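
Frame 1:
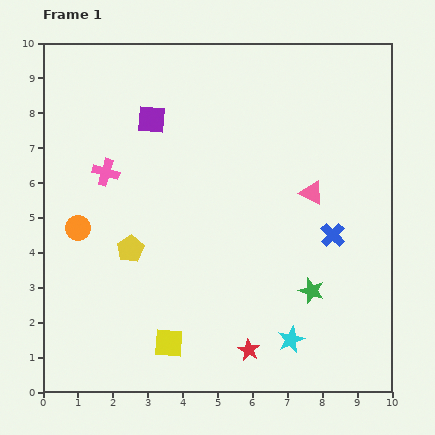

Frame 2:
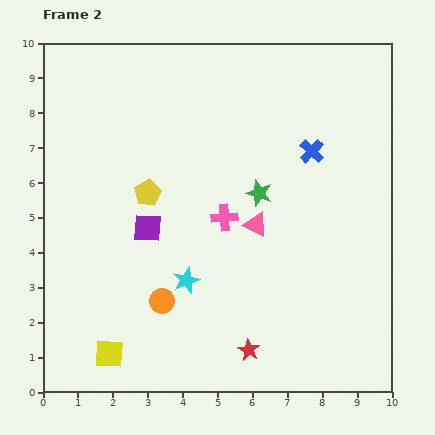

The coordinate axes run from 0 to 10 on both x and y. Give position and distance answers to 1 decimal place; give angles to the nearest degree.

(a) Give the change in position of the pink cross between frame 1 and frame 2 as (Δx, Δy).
(3.4, -1.3)

The pink cross was at (1.8, 6.3) in frame 1 and (5.2, 5.0) in frame 2.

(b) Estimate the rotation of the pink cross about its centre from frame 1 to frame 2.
22° counter-clockwise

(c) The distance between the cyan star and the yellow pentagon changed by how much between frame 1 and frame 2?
-2.6

Distance in frame 1: 5.3. Distance in frame 2: 2.7.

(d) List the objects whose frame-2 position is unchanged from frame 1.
the red star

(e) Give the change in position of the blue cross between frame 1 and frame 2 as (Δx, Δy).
(-0.6, 2.4)

The blue cross was at (8.3, 4.5) in frame 1 and (7.7, 6.9) in frame 2.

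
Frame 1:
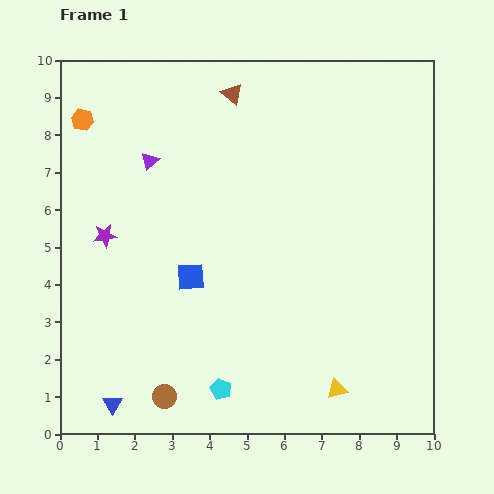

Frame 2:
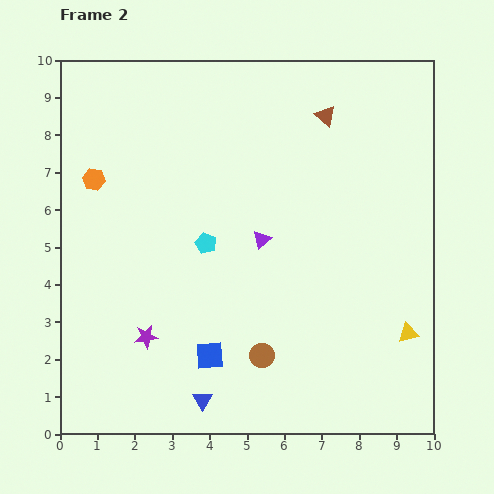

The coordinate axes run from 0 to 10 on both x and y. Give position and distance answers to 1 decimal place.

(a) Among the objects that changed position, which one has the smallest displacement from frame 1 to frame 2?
the orange hexagon

(moved 1.6)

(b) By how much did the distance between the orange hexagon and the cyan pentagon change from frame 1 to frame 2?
-4.7

Distance in frame 1: 8.1. Distance in frame 2: 3.4.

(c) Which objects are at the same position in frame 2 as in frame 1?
none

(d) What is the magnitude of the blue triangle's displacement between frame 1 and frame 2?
2.4

The blue triangle moved from (1.4, 0.8) to (3.8, 0.9), a distance of √(2.4² + 0.1²) ≈ 2.4.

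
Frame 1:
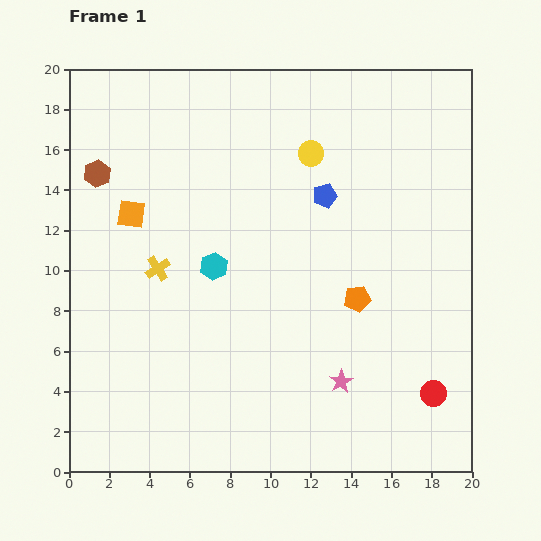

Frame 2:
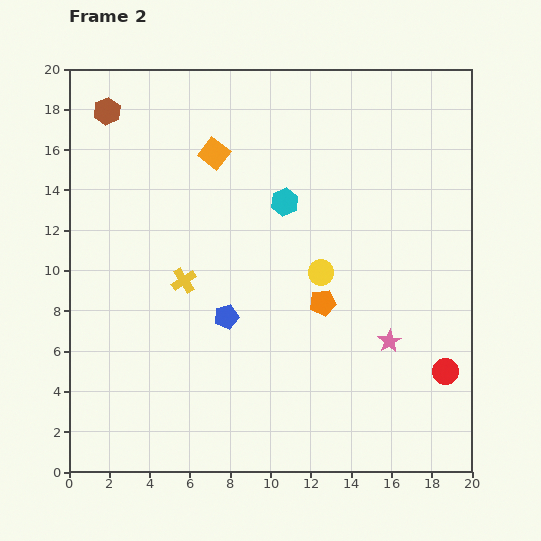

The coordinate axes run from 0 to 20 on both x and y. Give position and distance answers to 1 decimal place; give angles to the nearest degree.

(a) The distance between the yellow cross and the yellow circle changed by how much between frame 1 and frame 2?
-2.7

Distance in frame 1: 9.5. Distance in frame 2: 6.8.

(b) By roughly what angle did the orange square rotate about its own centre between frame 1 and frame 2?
31° clockwise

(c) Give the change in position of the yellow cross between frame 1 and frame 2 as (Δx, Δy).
(1.3, -0.6)

The yellow cross was at (4.4, 10.1) in frame 1 and (5.7, 9.5) in frame 2.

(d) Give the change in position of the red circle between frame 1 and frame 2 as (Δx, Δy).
(0.6, 1.1)

The red circle was at (18.1, 3.9) in frame 1 and (18.7, 5.0) in frame 2.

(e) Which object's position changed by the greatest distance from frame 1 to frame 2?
the blue pentagon

(moved 7.7; next 5.9)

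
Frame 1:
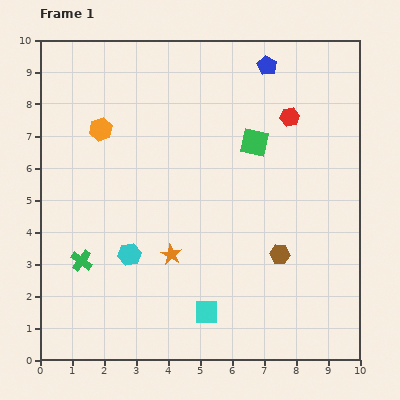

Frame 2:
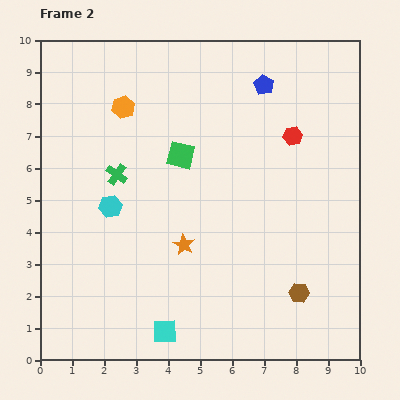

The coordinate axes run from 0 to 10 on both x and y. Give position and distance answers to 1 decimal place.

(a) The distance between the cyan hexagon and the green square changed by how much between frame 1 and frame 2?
-2.5

Distance in frame 1: 5.2. Distance in frame 2: 2.7.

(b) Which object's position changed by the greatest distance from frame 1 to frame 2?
the green cross

(moved 2.9; next 2.3)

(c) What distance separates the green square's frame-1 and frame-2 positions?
2.3

The green square moved from (6.7, 6.8) to (4.4, 6.4), a distance of √(2.3² + 0.4²) ≈ 2.3.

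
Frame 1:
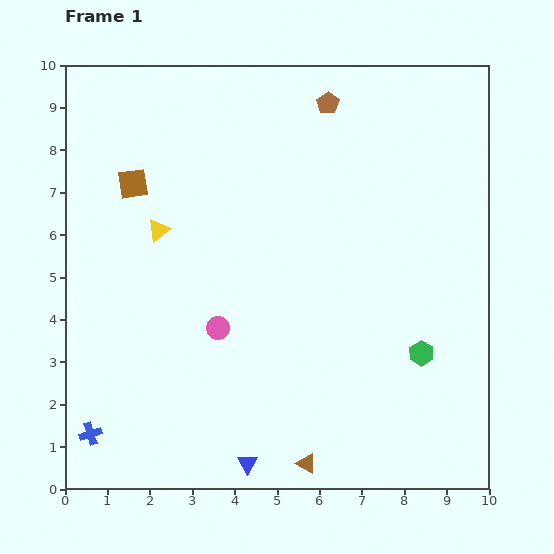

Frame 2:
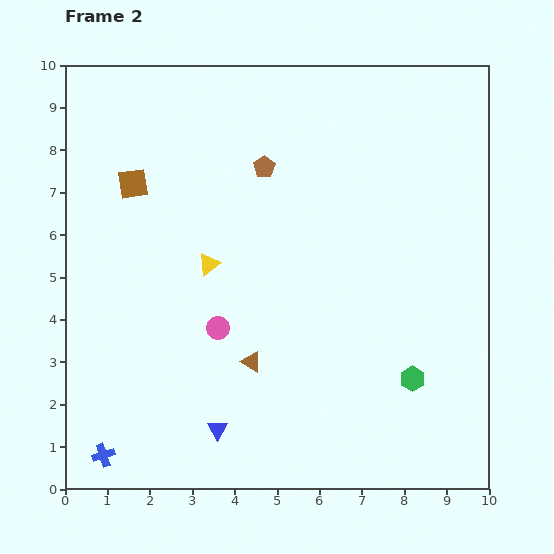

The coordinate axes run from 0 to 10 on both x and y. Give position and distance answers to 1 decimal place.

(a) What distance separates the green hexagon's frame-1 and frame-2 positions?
0.6

The green hexagon moved from (8.4, 3.2) to (8.2, 2.6), a distance of √(0.2² + 0.6²) ≈ 0.6.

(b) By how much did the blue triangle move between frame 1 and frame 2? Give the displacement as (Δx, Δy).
(-0.7, 0.8)

The blue triangle was at (4.3, 0.6) in frame 1 and (3.6, 1.4) in frame 2.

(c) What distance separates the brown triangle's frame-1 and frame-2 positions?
2.7

The brown triangle moved from (5.7, 0.6) to (4.4, 3.0), a distance of √(1.3² + 2.4²) ≈ 2.7.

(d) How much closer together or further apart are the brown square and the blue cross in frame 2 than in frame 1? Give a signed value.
+0.4

Distance in frame 1: 6.0. Distance in frame 2: 6.4.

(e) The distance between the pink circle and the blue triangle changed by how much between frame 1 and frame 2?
-0.9

Distance in frame 1: 3.3. Distance in frame 2: 2.4.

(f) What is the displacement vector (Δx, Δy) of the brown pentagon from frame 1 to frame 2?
(-1.5, -1.5)

The brown pentagon was at (6.2, 9.1) in frame 1 and (4.7, 7.6) in frame 2.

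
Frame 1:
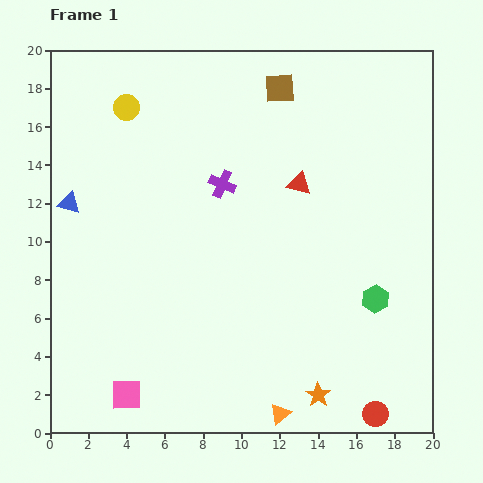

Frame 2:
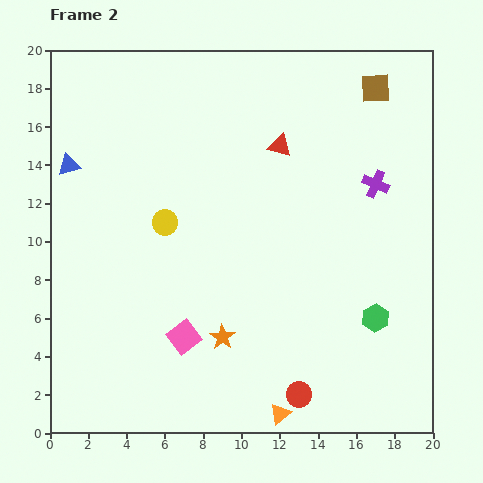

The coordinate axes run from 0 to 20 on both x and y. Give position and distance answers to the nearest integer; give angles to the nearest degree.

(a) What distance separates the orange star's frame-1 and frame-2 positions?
6

The orange star moved from (14, 2) to (9, 5), a distance of √(5² + 3²) ≈ 6.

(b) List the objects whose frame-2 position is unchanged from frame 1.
the orange triangle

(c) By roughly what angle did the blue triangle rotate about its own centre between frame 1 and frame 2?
32° counter-clockwise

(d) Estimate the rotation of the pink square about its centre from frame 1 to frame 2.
38° counter-clockwise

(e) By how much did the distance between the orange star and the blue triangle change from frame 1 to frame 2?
-4

Distance in frame 1: 16. Distance in frame 2: 12.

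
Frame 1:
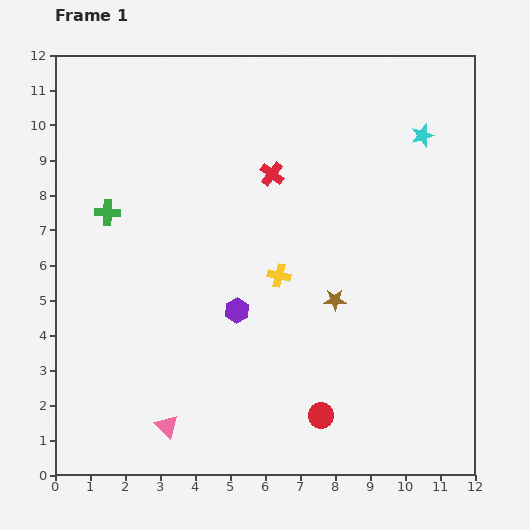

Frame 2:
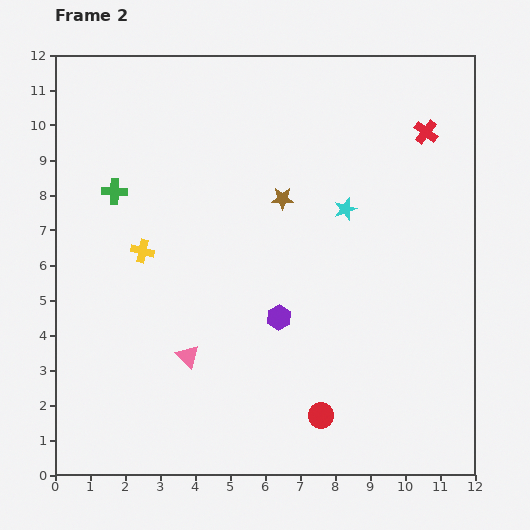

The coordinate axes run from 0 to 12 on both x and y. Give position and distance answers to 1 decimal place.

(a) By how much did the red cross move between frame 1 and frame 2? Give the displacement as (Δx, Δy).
(4.4, 1.2)

The red cross was at (6.2, 8.6) in frame 1 and (10.6, 9.8) in frame 2.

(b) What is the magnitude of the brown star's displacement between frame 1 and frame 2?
3.3

The brown star moved from (8.0, 5.0) to (6.5, 7.9), a distance of √(1.5² + 2.9²) ≈ 3.3.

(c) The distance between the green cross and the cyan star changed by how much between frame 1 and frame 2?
-2.7

Distance in frame 1: 9.3. Distance in frame 2: 6.6.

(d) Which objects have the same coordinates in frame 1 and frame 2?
the red circle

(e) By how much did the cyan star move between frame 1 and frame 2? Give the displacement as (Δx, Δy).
(-2.2, -2.1)

The cyan star was at (10.5, 9.7) in frame 1 and (8.3, 7.6) in frame 2.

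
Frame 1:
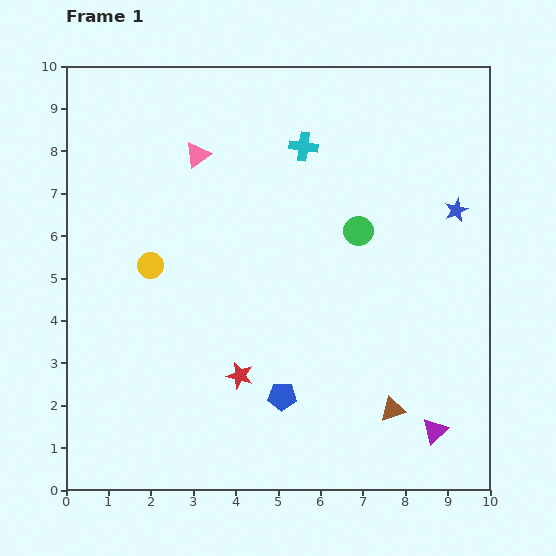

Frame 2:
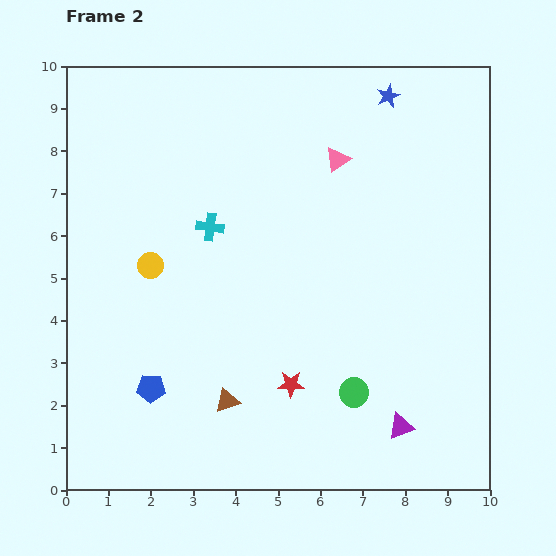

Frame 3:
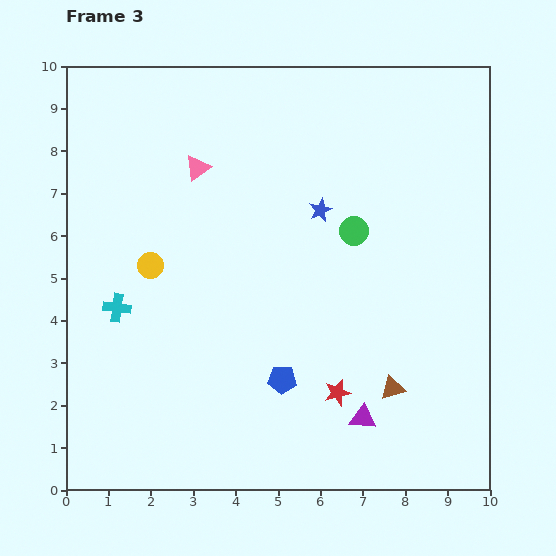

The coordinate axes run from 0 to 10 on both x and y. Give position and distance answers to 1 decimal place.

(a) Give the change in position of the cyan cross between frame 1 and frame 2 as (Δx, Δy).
(-2.2, -1.9)

The cyan cross was at (5.6, 8.1) in frame 1 and (3.4, 6.2) in frame 2.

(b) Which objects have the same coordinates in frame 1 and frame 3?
the yellow circle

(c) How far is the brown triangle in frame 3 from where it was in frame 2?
3.9

The brown triangle moved from (3.8, 2.1) to (7.7, 2.4), a distance of √(3.9² + 0.3²) ≈ 3.9.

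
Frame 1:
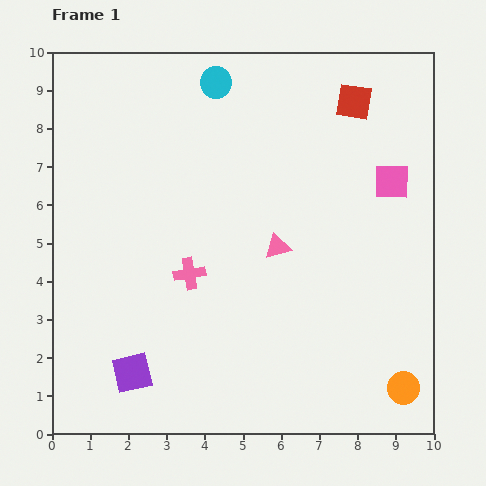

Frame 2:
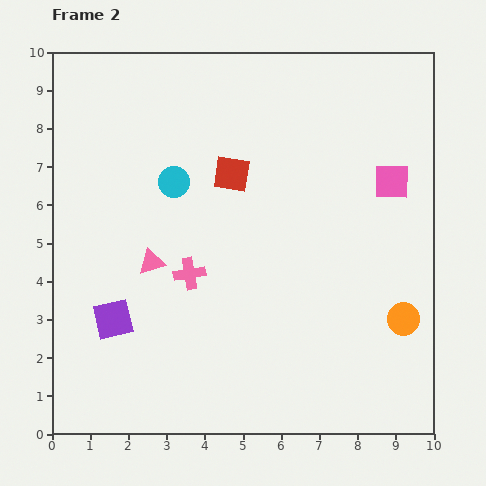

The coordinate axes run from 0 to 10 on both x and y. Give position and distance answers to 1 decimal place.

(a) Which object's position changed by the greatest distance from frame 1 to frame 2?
the red square

(moved 3.7; next 3.3)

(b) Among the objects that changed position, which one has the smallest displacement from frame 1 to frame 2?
the purple square

(moved 1.5)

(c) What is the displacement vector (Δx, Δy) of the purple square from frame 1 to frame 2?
(-0.5, 1.4)

The purple square was at (2.1, 1.6) in frame 1 and (1.6, 3.0) in frame 2.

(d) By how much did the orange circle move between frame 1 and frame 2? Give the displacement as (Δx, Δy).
(0.0, 1.8)

The orange circle was at (9.2, 1.2) in frame 1 and (9.2, 3.0) in frame 2.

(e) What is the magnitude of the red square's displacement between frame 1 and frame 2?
3.7

The red square moved from (7.9, 8.7) to (4.7, 6.8), a distance of √(3.2² + 1.9²) ≈ 3.7.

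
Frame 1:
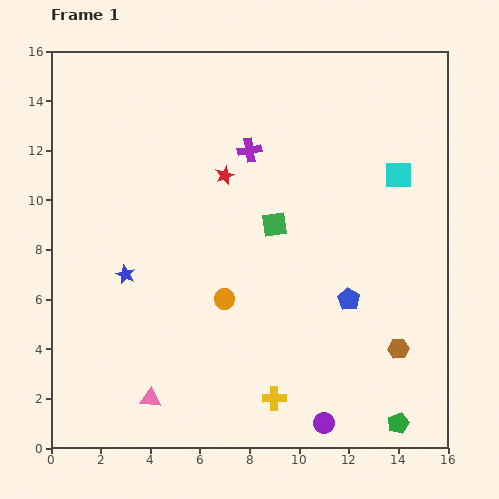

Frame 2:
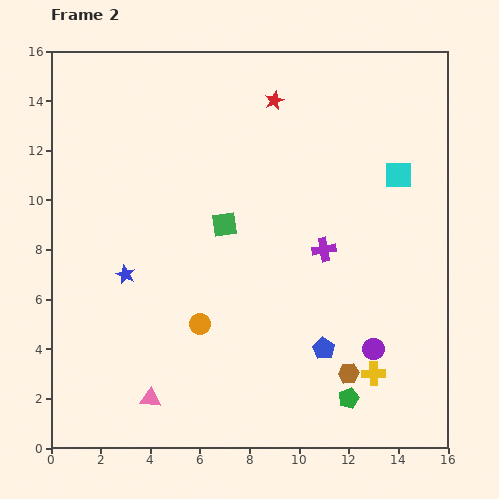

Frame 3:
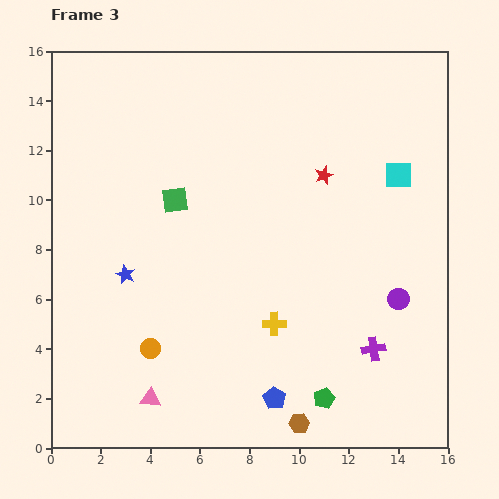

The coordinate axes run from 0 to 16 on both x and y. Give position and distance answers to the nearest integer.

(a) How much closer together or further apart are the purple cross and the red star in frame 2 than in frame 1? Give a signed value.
+5

Distance in frame 1: 1. Distance in frame 2: 6.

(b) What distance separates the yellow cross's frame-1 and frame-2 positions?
4

The yellow cross moved from (9, 2) to (13, 3), a distance of √(4² + 1²) ≈ 4.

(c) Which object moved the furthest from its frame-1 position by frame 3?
the purple cross

(moved 9; next 6)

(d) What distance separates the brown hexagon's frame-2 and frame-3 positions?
3

The brown hexagon moved from (12, 3) to (10, 1), a distance of √(2² + 2²) ≈ 3.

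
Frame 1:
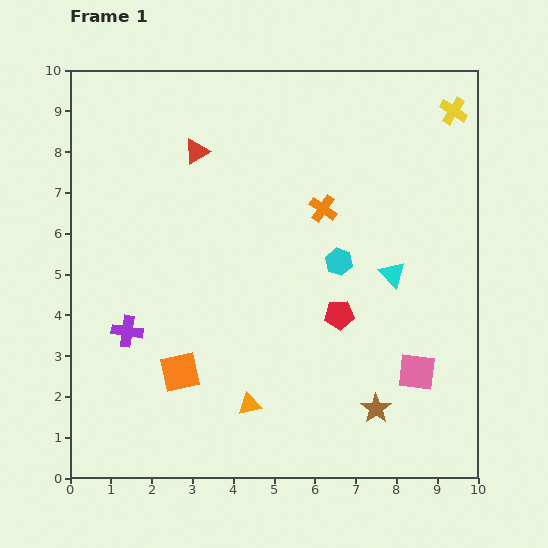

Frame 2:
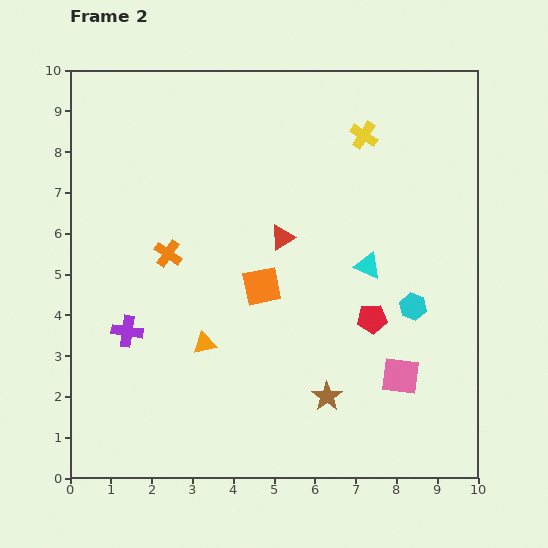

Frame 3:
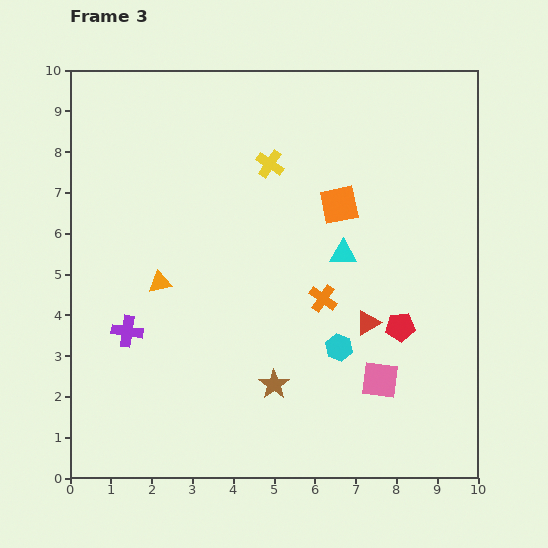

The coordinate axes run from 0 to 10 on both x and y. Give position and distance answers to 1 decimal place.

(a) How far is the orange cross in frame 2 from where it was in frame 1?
4.0

The orange cross moved from (6.2, 6.6) to (2.4, 5.5), a distance of √(3.8² + 1.1²) ≈ 4.0.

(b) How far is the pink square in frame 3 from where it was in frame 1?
0.9

The pink square moved from (8.5, 2.6) to (7.6, 2.4), a distance of √(0.9² + 0.2²) ≈ 0.9.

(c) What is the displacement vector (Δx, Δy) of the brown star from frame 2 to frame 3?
(-1.3, 0.3)

The brown star was at (6.3, 2.0) in frame 2 and (5.0, 2.3) in frame 3.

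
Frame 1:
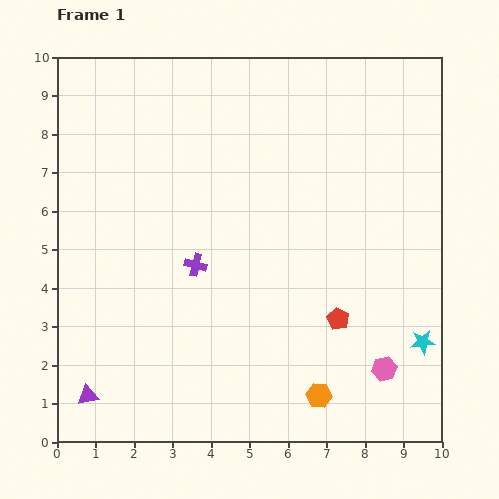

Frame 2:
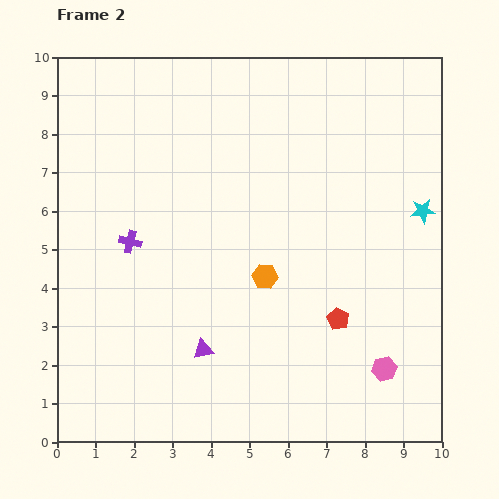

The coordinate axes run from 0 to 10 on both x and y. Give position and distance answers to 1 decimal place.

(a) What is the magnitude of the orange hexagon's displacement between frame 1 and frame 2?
3.4

The orange hexagon moved from (6.8, 1.2) to (5.4, 4.3), a distance of √(1.4² + 3.1²) ≈ 3.4.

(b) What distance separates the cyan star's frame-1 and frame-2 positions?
3.4

The cyan star moved from (9.5, 2.6) to (9.5, 6.0), a distance of √(0.0² + 3.4²) ≈ 3.4.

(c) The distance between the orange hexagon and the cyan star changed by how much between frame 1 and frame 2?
+1.4

Distance in frame 1: 3.0. Distance in frame 2: 4.4.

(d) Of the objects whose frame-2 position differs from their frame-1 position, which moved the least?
the purple cross

(moved 1.8)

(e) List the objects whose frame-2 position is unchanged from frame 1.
the red pentagon, the pink hexagon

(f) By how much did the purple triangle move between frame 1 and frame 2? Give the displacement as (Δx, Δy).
(3.0, 1.2)

The purple triangle was at (0.8, 1.2) in frame 1 and (3.8, 2.4) in frame 2.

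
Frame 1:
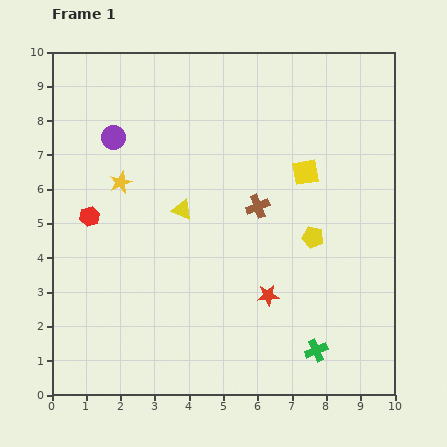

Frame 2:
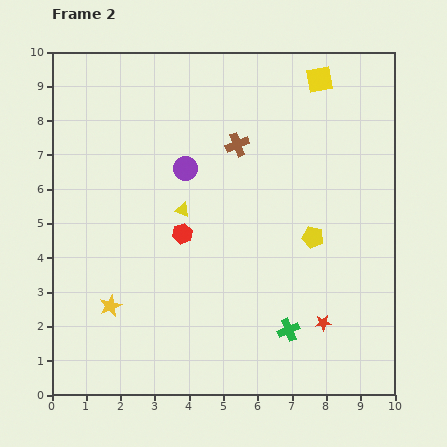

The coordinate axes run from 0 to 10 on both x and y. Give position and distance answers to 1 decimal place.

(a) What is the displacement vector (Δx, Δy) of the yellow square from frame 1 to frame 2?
(0.4, 2.7)

The yellow square was at (7.4, 6.5) in frame 1 and (7.8, 9.2) in frame 2.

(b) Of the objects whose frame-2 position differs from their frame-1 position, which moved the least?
the green cross

(moved 1.0)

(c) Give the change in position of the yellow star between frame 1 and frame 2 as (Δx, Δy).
(-0.3, -3.6)

The yellow star was at (2.0, 6.2) in frame 1 and (1.7, 2.6) in frame 2.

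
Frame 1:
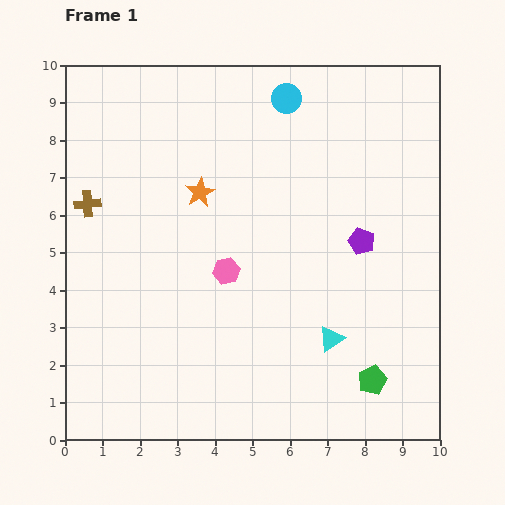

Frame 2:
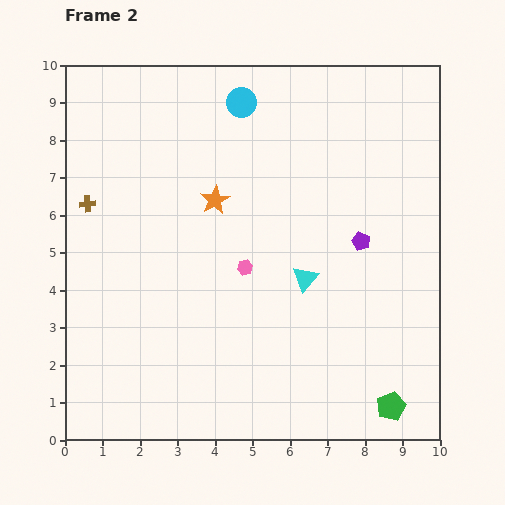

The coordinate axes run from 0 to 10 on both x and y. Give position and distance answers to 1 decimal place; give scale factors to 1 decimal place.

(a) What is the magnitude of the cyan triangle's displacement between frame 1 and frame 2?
1.7

The cyan triangle moved from (7.1, 2.7) to (6.4, 4.3), a distance of √(0.7² + 1.6²) ≈ 1.7.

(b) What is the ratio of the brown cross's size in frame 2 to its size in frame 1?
0.6×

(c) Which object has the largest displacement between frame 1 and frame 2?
the cyan triangle

(moved 1.7; next 1.2)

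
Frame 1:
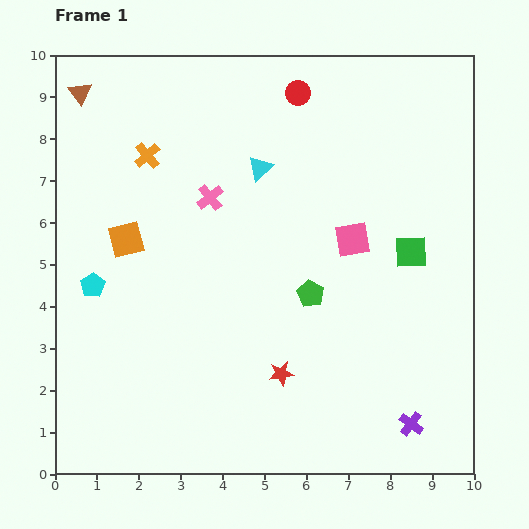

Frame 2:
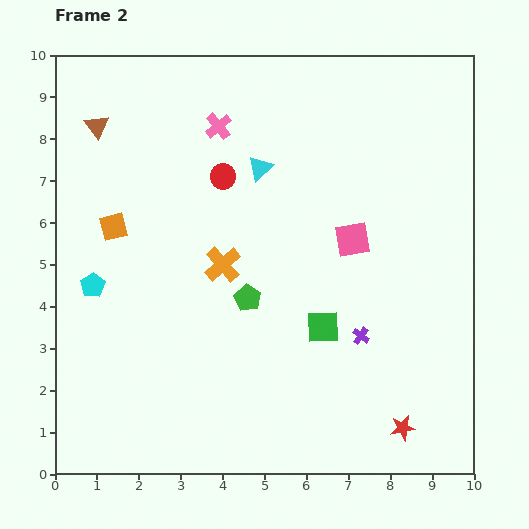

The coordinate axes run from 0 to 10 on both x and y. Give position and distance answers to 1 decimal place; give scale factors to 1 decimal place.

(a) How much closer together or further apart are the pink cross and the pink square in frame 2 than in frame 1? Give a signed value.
+0.7

Distance in frame 1: 3.5. Distance in frame 2: 4.2.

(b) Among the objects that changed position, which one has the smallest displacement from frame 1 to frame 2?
the orange square

(moved 0.4)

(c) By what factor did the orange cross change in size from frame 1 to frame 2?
1.4×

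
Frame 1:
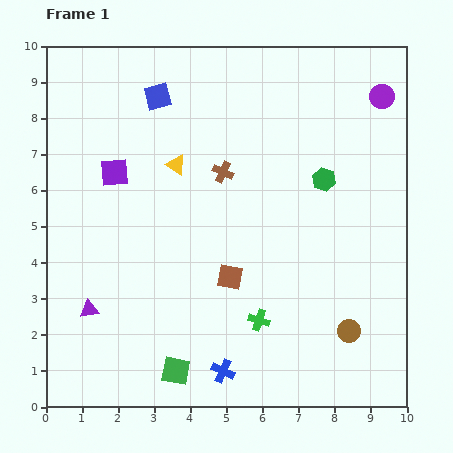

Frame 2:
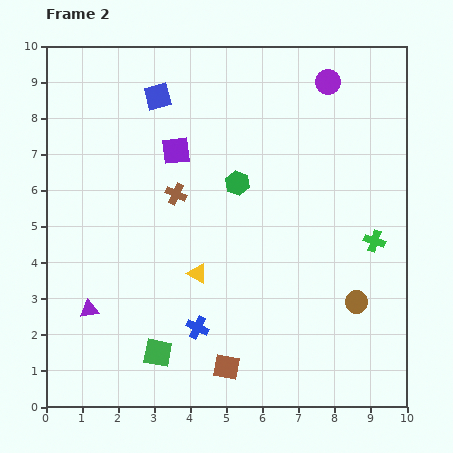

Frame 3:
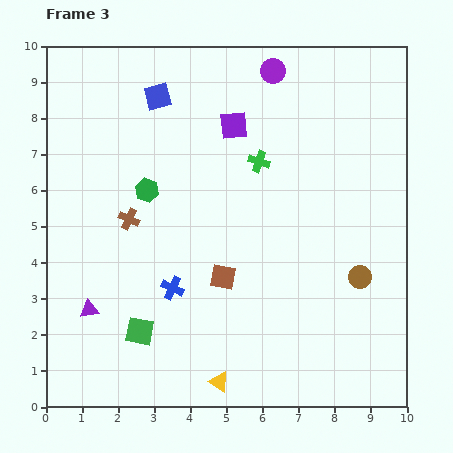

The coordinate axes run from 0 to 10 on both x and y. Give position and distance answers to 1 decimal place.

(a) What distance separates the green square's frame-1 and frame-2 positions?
0.7

The green square moved from (3.6, 1.0) to (3.1, 1.5), a distance of √(0.5² + 0.5²) ≈ 0.7.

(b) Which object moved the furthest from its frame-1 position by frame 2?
the green cross

(moved 3.9; next 3.1)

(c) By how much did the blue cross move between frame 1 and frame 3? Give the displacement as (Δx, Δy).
(-1.4, 2.3)

The blue cross was at (4.9, 1.0) in frame 1 and (3.5, 3.3) in frame 3.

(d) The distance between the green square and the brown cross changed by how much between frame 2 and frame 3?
-1.3

Distance in frame 2: 4.4. Distance in frame 3: 3.1.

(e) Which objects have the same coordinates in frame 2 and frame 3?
the purple triangle, the blue square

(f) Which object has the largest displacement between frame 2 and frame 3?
the green cross

(moved 3.9; next 3.1)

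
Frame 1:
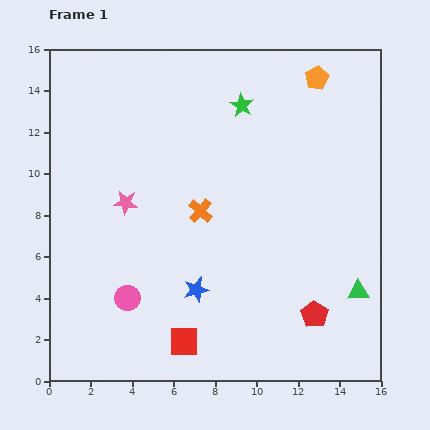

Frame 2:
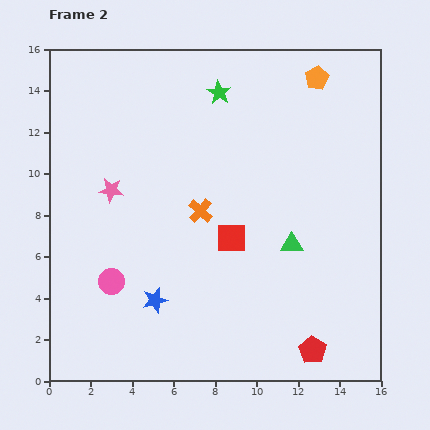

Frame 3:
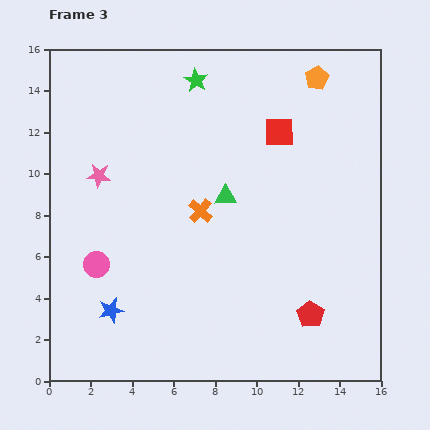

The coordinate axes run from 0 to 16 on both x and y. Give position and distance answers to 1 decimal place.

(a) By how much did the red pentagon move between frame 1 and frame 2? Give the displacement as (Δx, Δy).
(-0.1, -1.7)

The red pentagon was at (12.8, 3.2) in frame 1 and (12.7, 1.5) in frame 2.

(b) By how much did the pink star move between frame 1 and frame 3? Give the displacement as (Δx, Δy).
(-1.3, 1.3)

The pink star was at (3.7, 8.6) in frame 1 and (2.4, 9.9) in frame 3.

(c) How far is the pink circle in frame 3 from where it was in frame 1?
2.2

The pink circle moved from (3.8, 4.0) to (2.3, 5.6), a distance of √(1.5² + 1.6²) ≈ 2.2.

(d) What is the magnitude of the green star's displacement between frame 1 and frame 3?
2.5

The green star moved from (9.3, 13.3) to (7.1, 14.5), a distance of √(2.2² + 1.2²) ≈ 2.5.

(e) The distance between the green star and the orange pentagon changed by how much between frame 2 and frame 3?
+1.0

Distance in frame 2: 4.8. Distance in frame 3: 5.8.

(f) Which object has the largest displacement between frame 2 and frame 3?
the red square

(moved 5.6; next 3.9)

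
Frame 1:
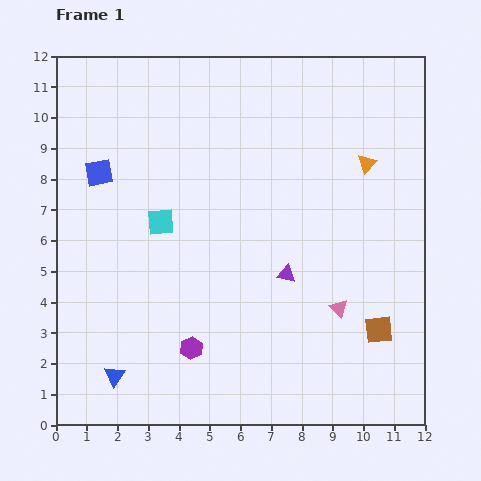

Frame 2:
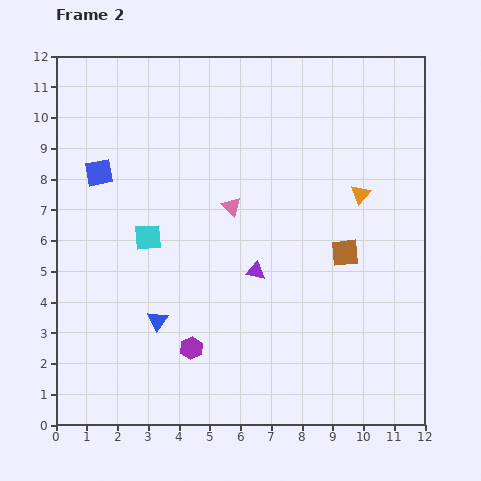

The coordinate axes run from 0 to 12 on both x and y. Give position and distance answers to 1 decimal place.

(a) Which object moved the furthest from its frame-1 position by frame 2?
the pink triangle

(moved 4.8; next 2.7)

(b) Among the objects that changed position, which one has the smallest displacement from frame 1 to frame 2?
the cyan square

(moved 0.6)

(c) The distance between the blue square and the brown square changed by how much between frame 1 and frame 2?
-2.0

Distance in frame 1: 10.4. Distance in frame 2: 8.4.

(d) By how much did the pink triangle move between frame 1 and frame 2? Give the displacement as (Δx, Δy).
(-3.5, 3.3)

The pink triangle was at (9.2, 3.8) in frame 1 and (5.7, 7.1) in frame 2.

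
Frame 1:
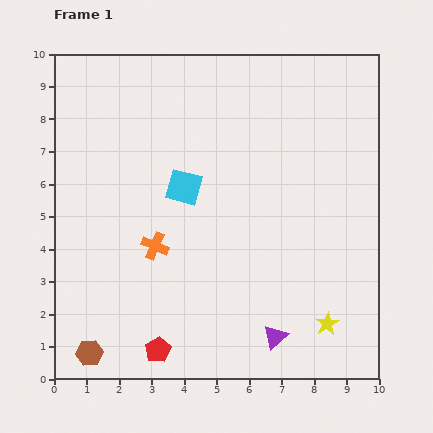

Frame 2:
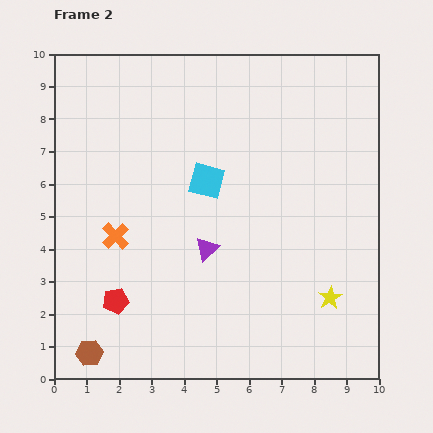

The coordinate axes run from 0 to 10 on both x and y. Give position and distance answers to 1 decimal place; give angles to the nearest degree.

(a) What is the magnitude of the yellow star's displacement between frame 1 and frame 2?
0.8

The yellow star moved from (8.4, 1.7) to (8.5, 2.5), a distance of √(0.1² + 0.8²) ≈ 0.8.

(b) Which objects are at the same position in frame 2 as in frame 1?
the brown hexagon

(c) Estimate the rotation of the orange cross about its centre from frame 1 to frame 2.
23° clockwise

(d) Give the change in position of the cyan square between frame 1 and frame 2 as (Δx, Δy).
(0.7, 0.2)

The cyan square was at (4.0, 5.9) in frame 1 and (4.7, 6.1) in frame 2.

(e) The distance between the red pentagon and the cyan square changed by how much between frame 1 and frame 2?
-0.5

Distance in frame 1: 5.1. Distance in frame 2: 4.6.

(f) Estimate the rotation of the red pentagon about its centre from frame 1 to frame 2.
20° clockwise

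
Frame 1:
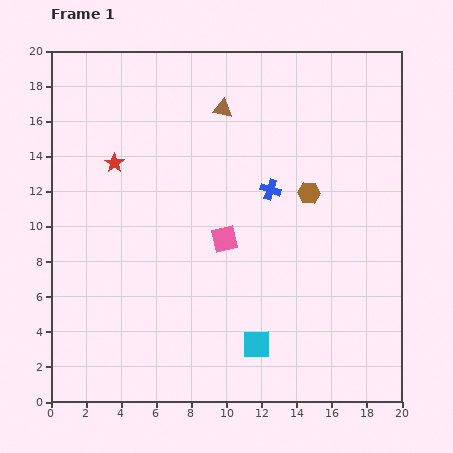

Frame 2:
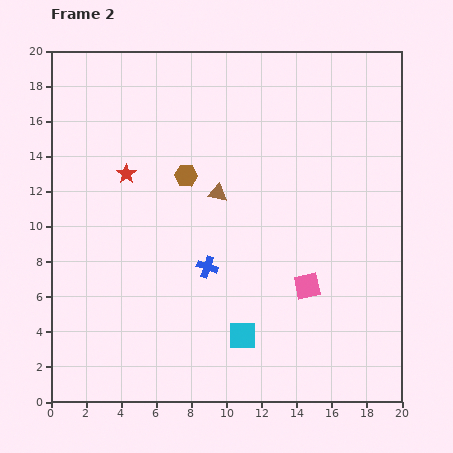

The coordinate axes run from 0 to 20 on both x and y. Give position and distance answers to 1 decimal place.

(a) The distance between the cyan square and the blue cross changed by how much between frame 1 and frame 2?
-4.4

Distance in frame 1: 8.8. Distance in frame 2: 4.4.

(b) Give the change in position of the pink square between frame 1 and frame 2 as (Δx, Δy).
(4.7, -2.7)

The pink square was at (9.9, 9.3) in frame 1 and (14.6, 6.6) in frame 2.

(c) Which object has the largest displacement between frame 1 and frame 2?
the brown hexagon

(moved 7.1; next 5.7)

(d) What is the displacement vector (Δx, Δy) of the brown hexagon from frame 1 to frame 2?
(-7.0, 1.0)

The brown hexagon was at (14.7, 11.9) in frame 1 and (7.7, 12.9) in frame 2.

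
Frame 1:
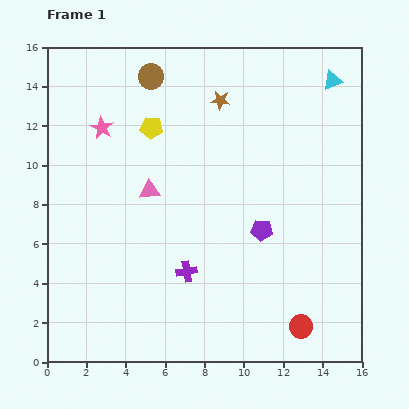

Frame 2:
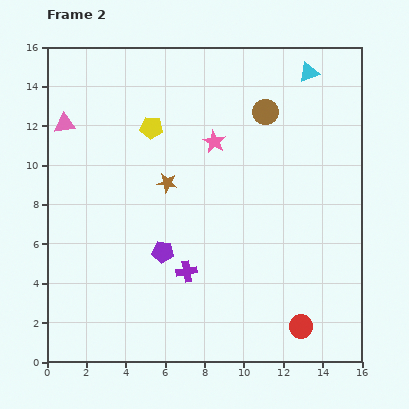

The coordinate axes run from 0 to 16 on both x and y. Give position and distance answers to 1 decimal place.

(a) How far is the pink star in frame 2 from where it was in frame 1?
5.7

The pink star moved from (2.8, 11.9) to (8.5, 11.2), a distance of √(5.7² + 0.7²) ≈ 5.7.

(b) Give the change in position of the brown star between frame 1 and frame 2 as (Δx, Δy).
(-2.7, -4.2)

The brown star was at (8.8, 13.3) in frame 1 and (6.1, 9.1) in frame 2.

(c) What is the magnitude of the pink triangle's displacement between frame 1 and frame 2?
5.5

The pink triangle moved from (5.2, 8.7) to (0.9, 12.1), a distance of √(4.3² + 3.4²) ≈ 5.5.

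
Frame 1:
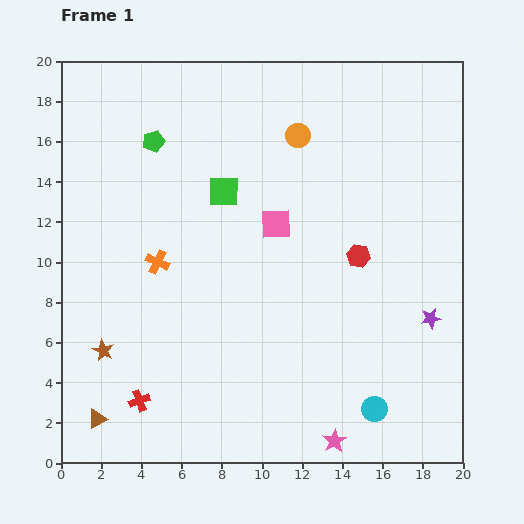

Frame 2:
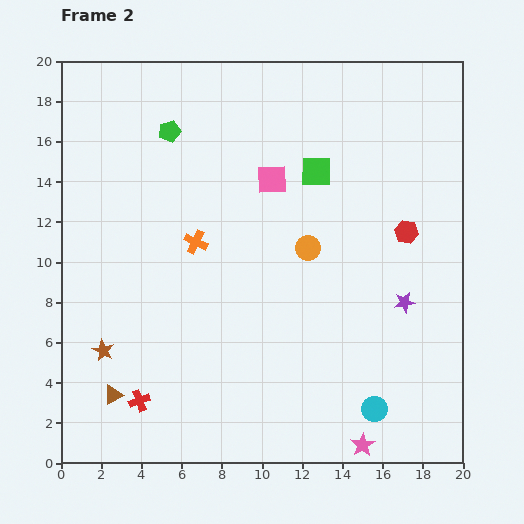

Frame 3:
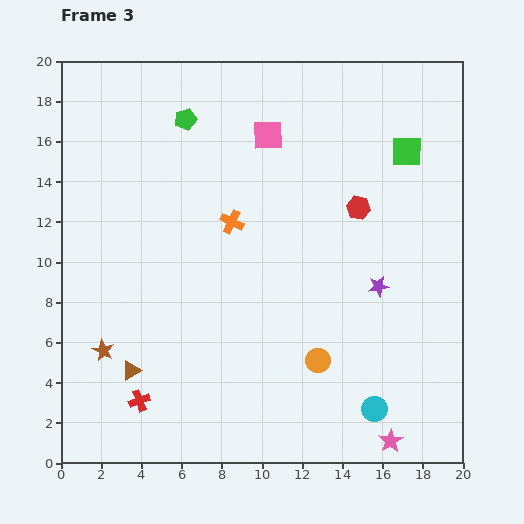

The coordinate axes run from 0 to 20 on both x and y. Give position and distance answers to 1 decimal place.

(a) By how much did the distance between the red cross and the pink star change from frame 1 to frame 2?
+1.4

Distance in frame 1: 9.9. Distance in frame 2: 11.3.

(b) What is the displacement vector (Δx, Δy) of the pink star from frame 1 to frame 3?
(2.8, 0.0)

The pink star was at (13.6, 1.1) in frame 1 and (16.4, 1.1) in frame 3.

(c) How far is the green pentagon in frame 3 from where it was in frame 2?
1.0

The green pentagon moved from (5.4, 16.5) to (6.2, 17.1), a distance of √(0.8² + 0.6²) ≈ 1.0.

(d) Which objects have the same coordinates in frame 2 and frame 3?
the red cross, the cyan circle, the brown star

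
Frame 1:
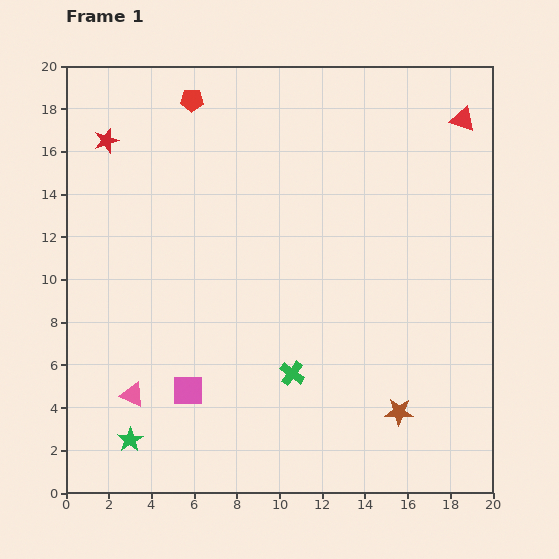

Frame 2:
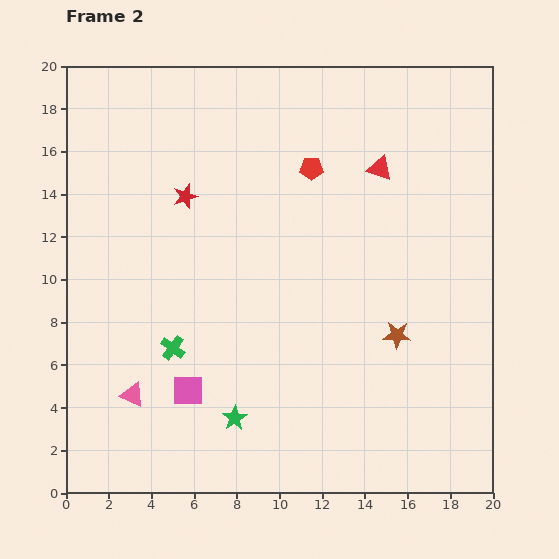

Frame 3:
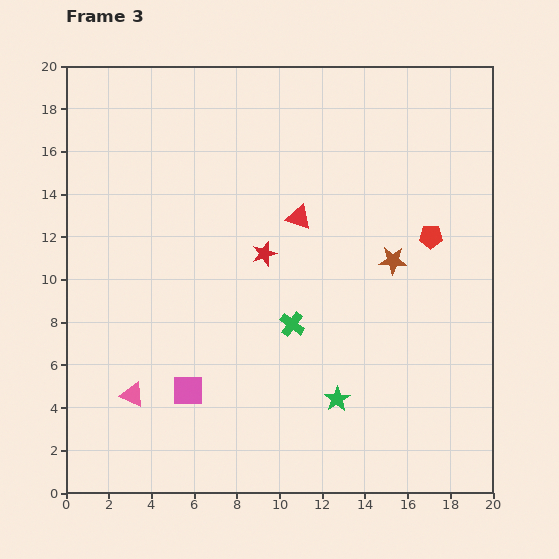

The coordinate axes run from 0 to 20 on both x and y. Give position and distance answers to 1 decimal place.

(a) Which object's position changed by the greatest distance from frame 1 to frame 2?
the red pentagon

(moved 6.4; next 5.7)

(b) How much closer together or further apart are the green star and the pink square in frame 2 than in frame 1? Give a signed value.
-0.9

Distance in frame 1: 3.5. Distance in frame 2: 2.6.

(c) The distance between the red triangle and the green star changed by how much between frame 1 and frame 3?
-12.9

Distance in frame 1: 21.6. Distance in frame 3: 8.7.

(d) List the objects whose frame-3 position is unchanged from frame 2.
the pink triangle, the pink square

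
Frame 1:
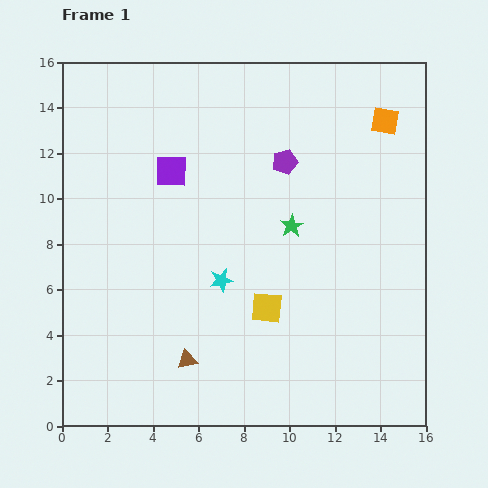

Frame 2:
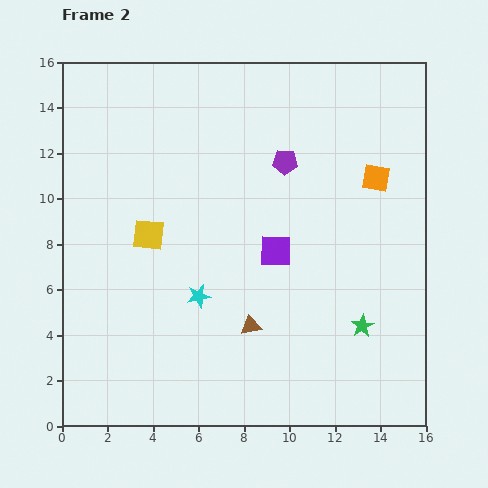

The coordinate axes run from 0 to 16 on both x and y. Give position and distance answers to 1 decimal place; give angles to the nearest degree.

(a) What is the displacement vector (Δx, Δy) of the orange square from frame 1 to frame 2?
(-0.4, -2.5)

The orange square was at (14.2, 13.4) in frame 1 and (13.8, 10.9) in frame 2.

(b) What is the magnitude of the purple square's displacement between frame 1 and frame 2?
5.8

The purple square moved from (4.8, 11.2) to (9.4, 7.7), a distance of √(4.6² + 3.5²) ≈ 5.8.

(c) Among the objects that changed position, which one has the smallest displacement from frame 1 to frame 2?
the cyan star

(moved 1.2)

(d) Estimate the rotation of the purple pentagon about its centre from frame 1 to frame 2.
18° clockwise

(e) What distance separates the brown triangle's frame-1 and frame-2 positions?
3.2

The brown triangle moved from (5.5, 2.9) to (8.3, 4.4), a distance of √(2.8² + 1.5²) ≈ 3.2.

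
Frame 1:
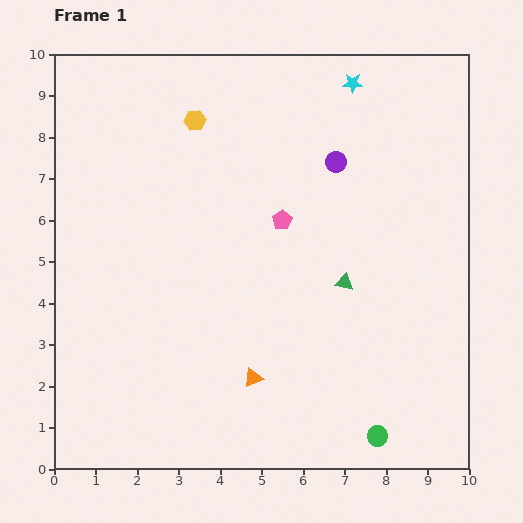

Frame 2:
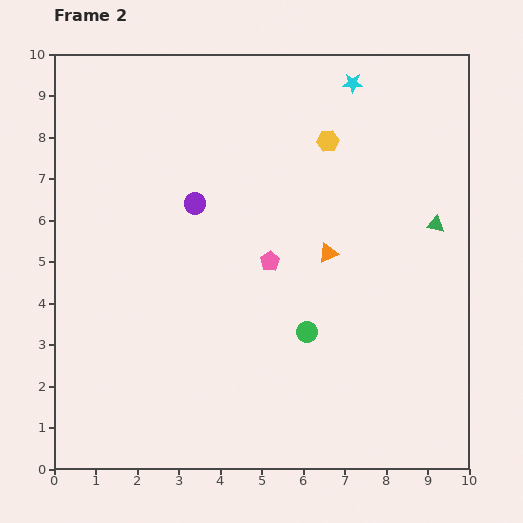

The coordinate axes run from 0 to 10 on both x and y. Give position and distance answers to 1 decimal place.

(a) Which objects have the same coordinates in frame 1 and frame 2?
the cyan star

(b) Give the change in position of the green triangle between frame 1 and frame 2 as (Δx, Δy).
(2.2, 1.4)

The green triangle was at (7.0, 4.5) in frame 1 and (9.2, 5.9) in frame 2.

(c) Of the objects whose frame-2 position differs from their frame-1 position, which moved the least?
the pink pentagon

(moved 1.0)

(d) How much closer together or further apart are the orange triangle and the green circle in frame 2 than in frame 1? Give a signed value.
-1.3

Distance in frame 1: 3.3. Distance in frame 2: 2.0.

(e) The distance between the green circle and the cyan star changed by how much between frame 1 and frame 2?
-2.4

Distance in frame 1: 8.5. Distance in frame 2: 6.1.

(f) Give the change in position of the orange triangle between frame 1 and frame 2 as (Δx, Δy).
(1.8, 3.0)

The orange triangle was at (4.8, 2.2) in frame 1 and (6.6, 5.2) in frame 2.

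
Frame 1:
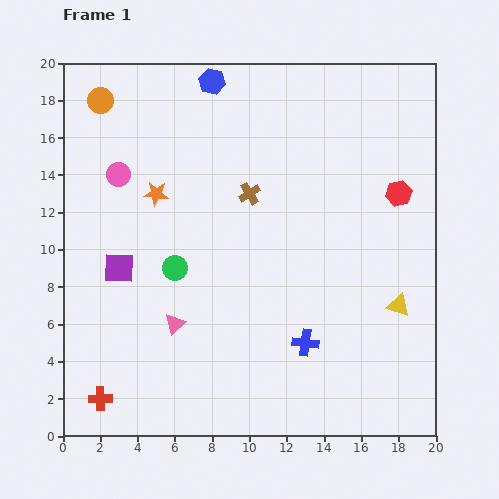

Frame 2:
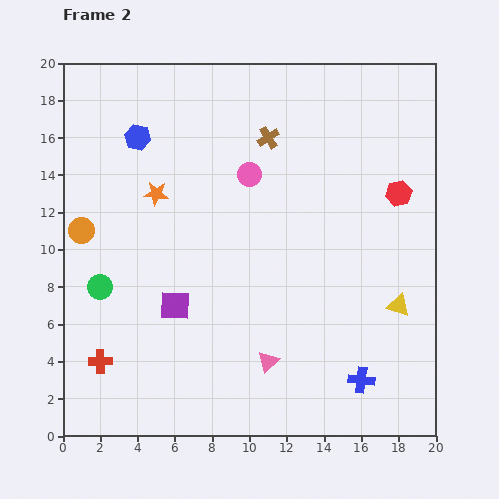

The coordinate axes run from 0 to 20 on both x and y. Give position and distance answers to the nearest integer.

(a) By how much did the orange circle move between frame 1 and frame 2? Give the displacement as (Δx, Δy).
(-1, -7)

The orange circle was at (2, 18) in frame 1 and (1, 11) in frame 2.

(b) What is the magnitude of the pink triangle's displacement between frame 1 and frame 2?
5

The pink triangle moved from (6, 6) to (11, 4), a distance of √(5² + 2²) ≈ 5.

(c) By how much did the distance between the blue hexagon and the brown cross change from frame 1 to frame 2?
+1

Distance in frame 1: 6. Distance in frame 2: 7.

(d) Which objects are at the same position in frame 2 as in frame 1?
the red hexagon, the yellow triangle, the orange star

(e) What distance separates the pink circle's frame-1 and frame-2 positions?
7

The pink circle moved from (3, 14) to (10, 14), a distance of √(7² + 0²) ≈ 7.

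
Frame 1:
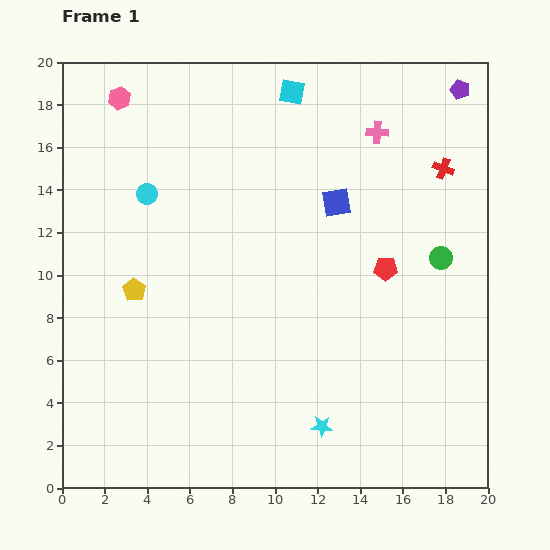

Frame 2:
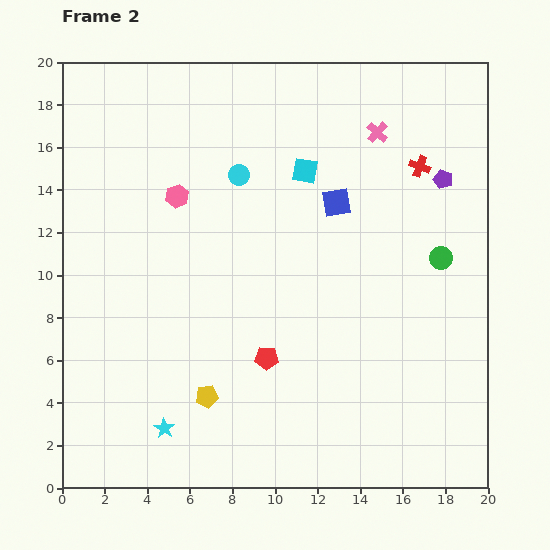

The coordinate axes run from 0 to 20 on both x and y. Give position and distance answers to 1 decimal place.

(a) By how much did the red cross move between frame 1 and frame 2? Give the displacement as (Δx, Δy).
(-1.1, 0.1)

The red cross was at (17.9, 15.0) in frame 1 and (16.8, 15.1) in frame 2.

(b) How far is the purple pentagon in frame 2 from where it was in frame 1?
4.3

The purple pentagon moved from (18.7, 18.7) to (17.9, 14.5), a distance of √(0.8² + 4.2²) ≈ 4.3.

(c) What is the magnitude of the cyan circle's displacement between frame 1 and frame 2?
4.4

The cyan circle moved from (4.0, 13.8) to (8.3, 14.7), a distance of √(4.3² + 0.9²) ≈ 4.4.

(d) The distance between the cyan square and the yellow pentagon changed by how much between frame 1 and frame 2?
-0.3

Distance in frame 1: 11.9. Distance in frame 2: 11.6.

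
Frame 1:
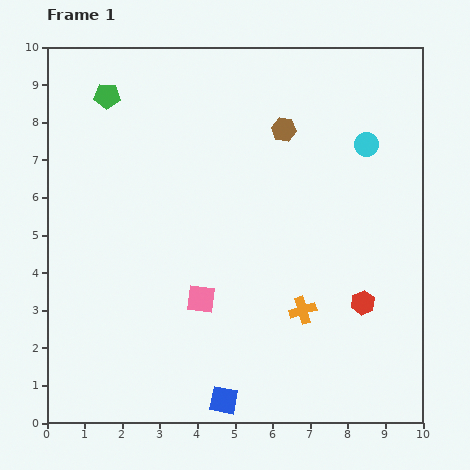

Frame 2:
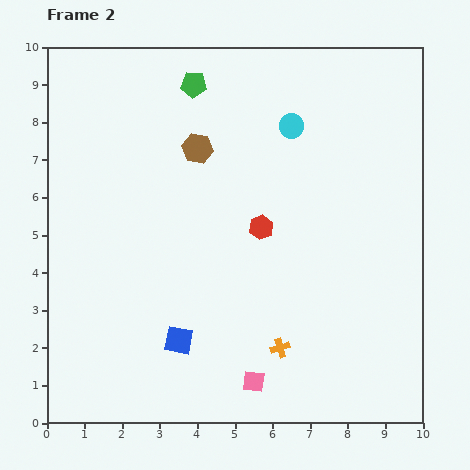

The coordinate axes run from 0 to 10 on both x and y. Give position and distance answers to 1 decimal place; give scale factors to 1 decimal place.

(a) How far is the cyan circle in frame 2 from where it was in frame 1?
2.1

The cyan circle moved from (8.5, 7.4) to (6.5, 7.9), a distance of √(2.0² + 0.5²) ≈ 2.1.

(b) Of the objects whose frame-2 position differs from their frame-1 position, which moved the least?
the orange cross

(moved 1.2)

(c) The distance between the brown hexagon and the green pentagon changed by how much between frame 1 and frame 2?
-3.1

Distance in frame 1: 4.8. Distance in frame 2: 1.7.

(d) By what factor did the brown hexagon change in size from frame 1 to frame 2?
1.3×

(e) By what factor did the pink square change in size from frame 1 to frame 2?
0.8×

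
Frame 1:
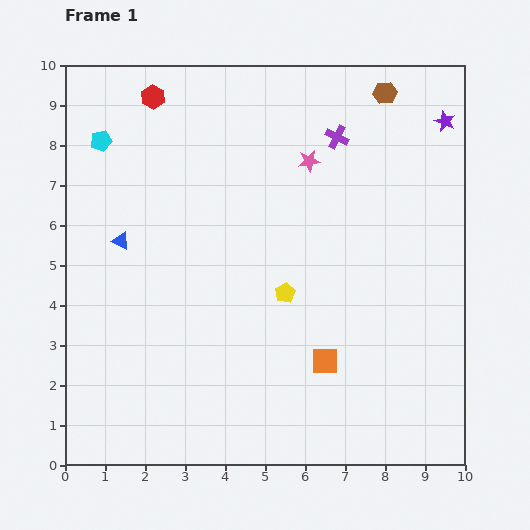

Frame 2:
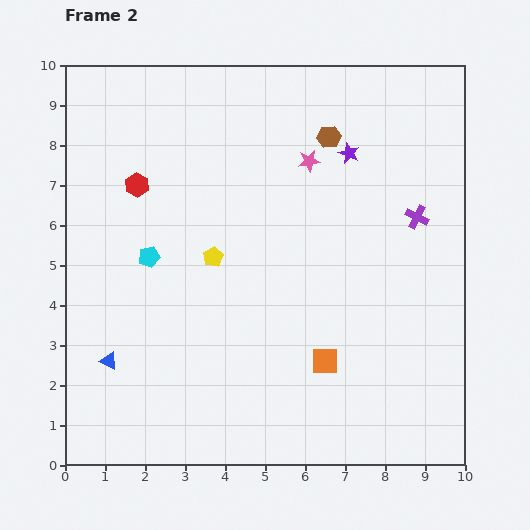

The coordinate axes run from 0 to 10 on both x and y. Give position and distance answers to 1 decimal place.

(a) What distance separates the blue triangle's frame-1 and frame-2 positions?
3.0

The blue triangle moved from (1.4, 5.6) to (1.1, 2.6), a distance of √(0.3² + 3.0²) ≈ 3.0.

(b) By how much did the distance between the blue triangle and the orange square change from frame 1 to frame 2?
-0.5

Distance in frame 1: 5.9. Distance in frame 2: 5.4.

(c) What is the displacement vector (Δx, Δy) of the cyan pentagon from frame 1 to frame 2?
(1.2, -2.9)

The cyan pentagon was at (0.9, 8.1) in frame 1 and (2.1, 5.2) in frame 2.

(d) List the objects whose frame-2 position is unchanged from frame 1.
the orange square, the pink star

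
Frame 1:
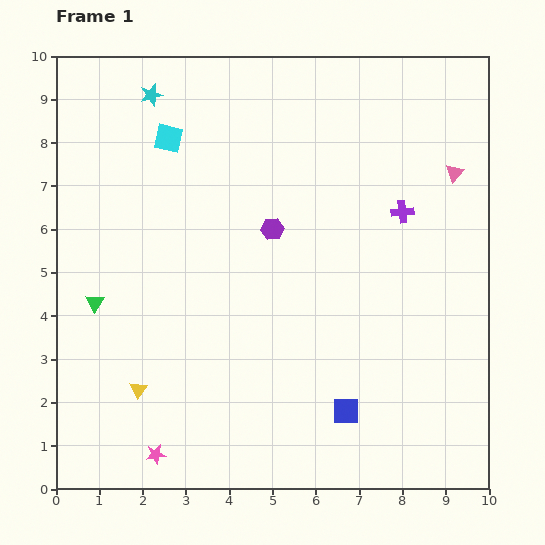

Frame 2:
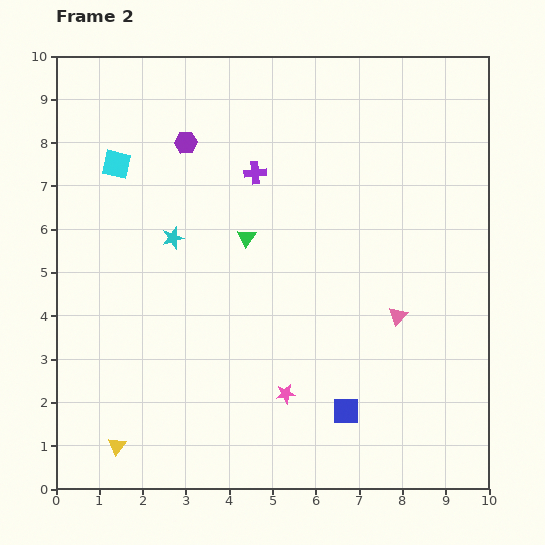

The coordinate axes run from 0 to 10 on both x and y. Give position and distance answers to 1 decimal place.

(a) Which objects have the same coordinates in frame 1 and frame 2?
the blue square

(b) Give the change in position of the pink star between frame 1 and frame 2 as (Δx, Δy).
(3.0, 1.4)

The pink star was at (2.3, 0.8) in frame 1 and (5.3, 2.2) in frame 2.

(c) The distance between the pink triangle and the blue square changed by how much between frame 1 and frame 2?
-3.5

Distance in frame 1: 6.0. Distance in frame 2: 2.5.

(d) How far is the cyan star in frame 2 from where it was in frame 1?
3.3

The cyan star moved from (2.2, 9.1) to (2.7, 5.8), a distance of √(0.5² + 3.3²) ≈ 3.3.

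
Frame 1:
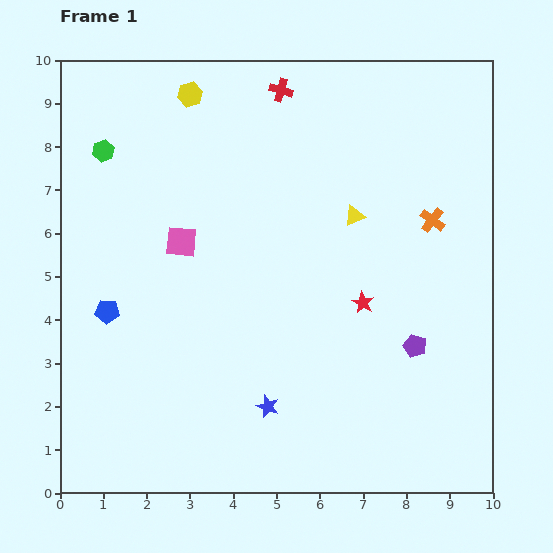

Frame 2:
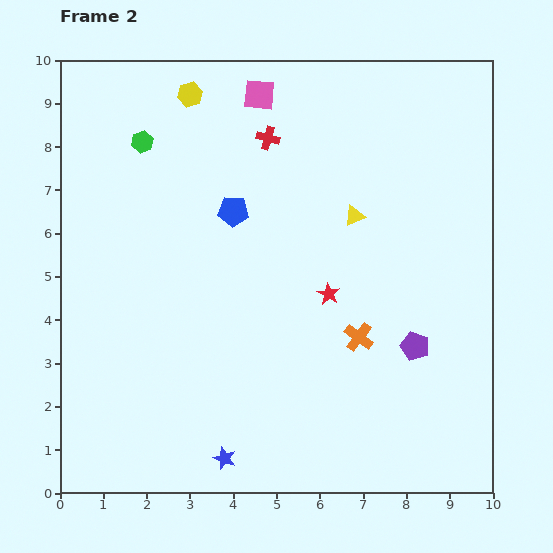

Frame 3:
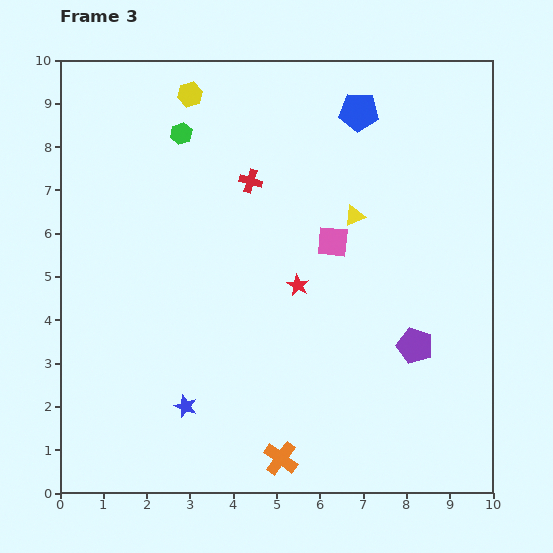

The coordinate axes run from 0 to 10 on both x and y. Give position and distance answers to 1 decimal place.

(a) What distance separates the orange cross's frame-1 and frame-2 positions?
3.2

The orange cross moved from (8.6, 6.3) to (6.9, 3.6), a distance of √(1.7² + 2.7²) ≈ 3.2.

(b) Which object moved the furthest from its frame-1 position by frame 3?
the blue pentagon

(moved 7.4; next 6.5)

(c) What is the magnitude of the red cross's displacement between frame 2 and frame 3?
1.1

The red cross moved from (4.8, 8.2) to (4.4, 7.2), a distance of √(0.4² + 1.0²) ≈ 1.1.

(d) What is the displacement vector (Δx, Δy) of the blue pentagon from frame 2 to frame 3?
(2.9, 2.3)

The blue pentagon was at (4.0, 6.5) in frame 2 and (6.9, 8.8) in frame 3.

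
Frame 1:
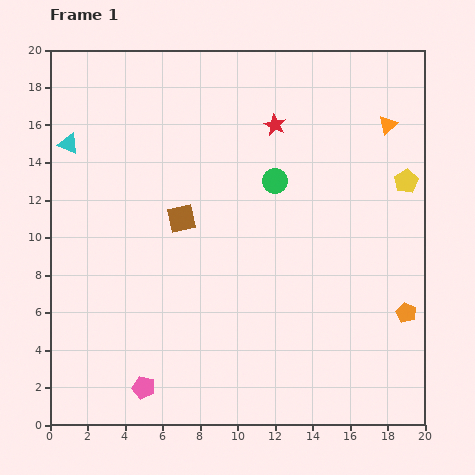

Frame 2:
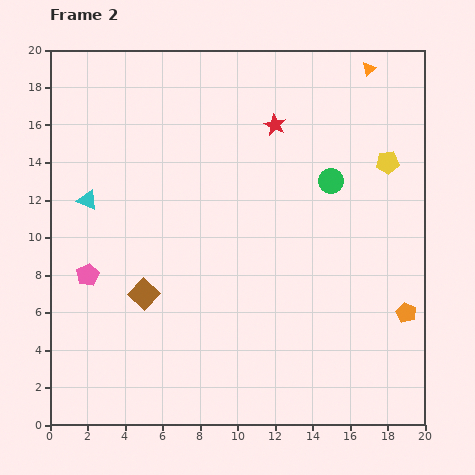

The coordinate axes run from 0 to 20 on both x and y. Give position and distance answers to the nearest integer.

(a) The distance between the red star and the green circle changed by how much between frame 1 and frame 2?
+1

Distance in frame 1: 3. Distance in frame 2: 4.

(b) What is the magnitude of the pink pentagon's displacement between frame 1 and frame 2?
7

The pink pentagon moved from (5, 2) to (2, 8), a distance of √(3² + 6²) ≈ 7.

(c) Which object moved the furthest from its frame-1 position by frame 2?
the pink pentagon

(moved 7; next 4)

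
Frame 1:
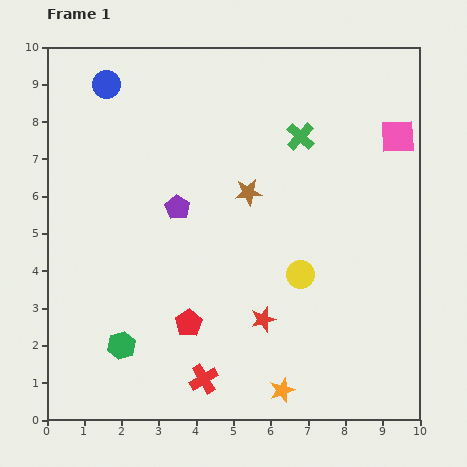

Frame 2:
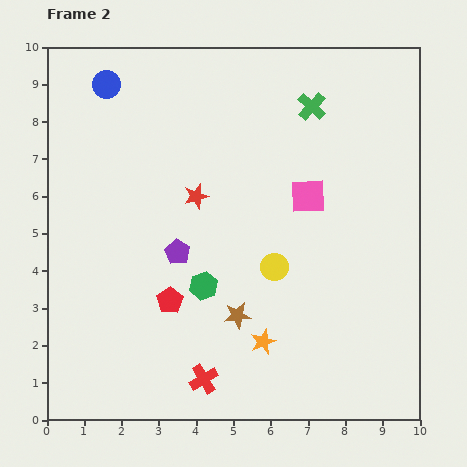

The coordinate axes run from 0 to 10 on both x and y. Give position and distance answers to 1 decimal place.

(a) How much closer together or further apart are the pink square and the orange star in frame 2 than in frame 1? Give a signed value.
-3.4

Distance in frame 1: 7.5. Distance in frame 2: 4.1.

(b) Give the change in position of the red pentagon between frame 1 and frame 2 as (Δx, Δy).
(-0.5, 0.6)

The red pentagon was at (3.8, 2.6) in frame 1 and (3.3, 3.2) in frame 2.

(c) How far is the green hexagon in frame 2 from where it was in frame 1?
2.7

The green hexagon moved from (2.0, 2.0) to (4.2, 3.6), a distance of √(2.2² + 1.6²) ≈ 2.7.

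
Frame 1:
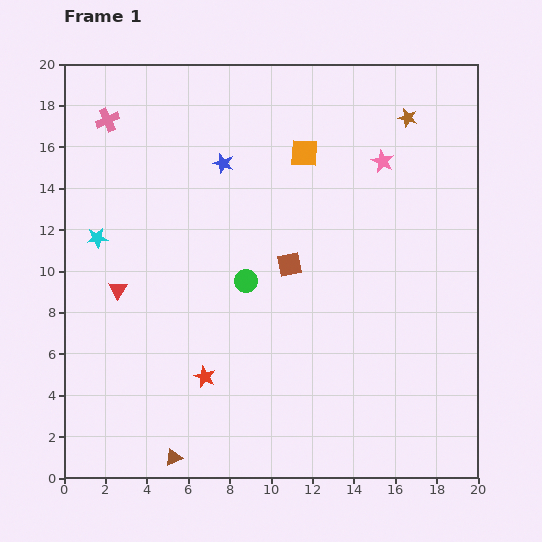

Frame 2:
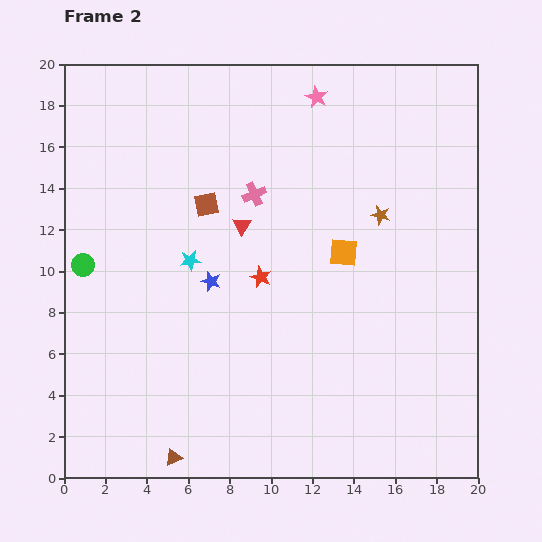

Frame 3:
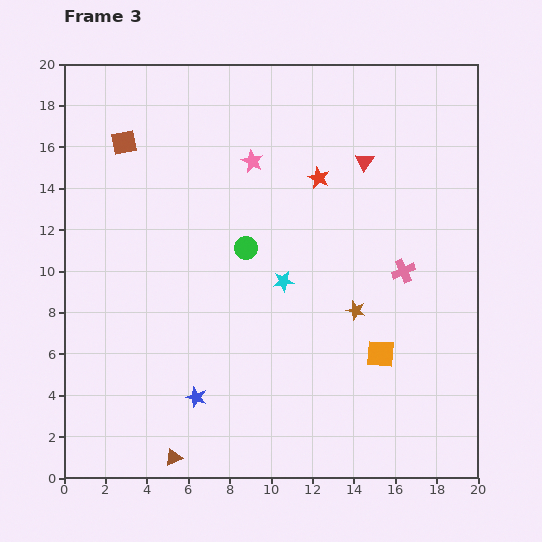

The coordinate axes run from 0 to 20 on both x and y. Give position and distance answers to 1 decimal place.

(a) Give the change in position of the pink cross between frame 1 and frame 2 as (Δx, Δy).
(7.1, -3.6)

The pink cross was at (2.1, 17.3) in frame 1 and (9.2, 13.7) in frame 2.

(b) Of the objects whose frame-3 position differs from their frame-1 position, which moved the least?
the green circle

(moved 1.6)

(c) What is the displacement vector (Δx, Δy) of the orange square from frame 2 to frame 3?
(1.8, -4.9)

The orange square was at (13.5, 10.9) in frame 2 and (15.3, 6.0) in frame 3.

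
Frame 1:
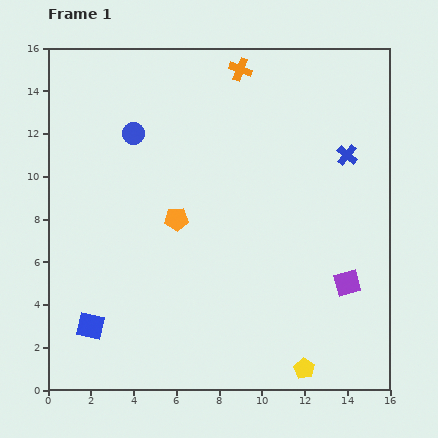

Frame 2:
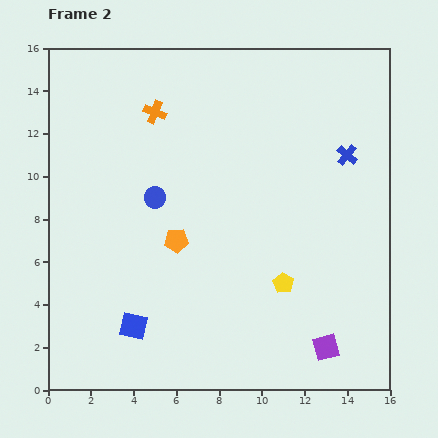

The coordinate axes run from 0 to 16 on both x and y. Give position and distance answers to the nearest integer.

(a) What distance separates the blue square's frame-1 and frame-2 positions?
2

The blue square moved from (2, 3) to (4, 3), a distance of √(2² + 0²) ≈ 2.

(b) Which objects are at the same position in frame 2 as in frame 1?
the blue cross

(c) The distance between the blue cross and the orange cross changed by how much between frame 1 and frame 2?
+3

Distance in frame 1: 6. Distance in frame 2: 9.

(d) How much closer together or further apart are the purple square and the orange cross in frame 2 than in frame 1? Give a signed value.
+3

Distance in frame 1: 11. Distance in frame 2: 14.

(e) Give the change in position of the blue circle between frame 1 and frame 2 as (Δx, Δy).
(1, -3)

The blue circle was at (4, 12) in frame 1 and (5, 9) in frame 2.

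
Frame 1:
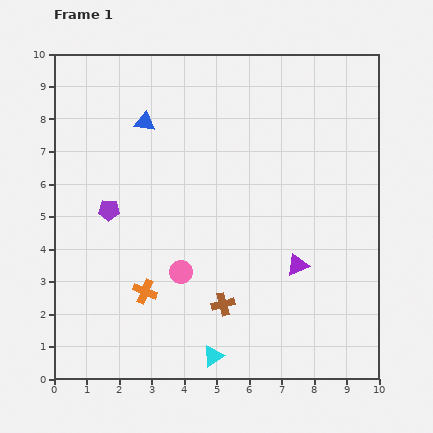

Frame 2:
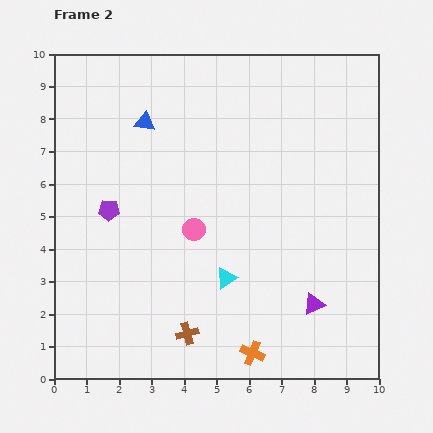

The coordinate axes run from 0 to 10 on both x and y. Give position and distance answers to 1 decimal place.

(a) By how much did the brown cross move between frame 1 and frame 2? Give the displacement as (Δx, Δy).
(-1.1, -0.9)

The brown cross was at (5.2, 2.3) in frame 1 and (4.1, 1.4) in frame 2.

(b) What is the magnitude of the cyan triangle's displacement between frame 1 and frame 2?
2.4

The cyan triangle moved from (4.9, 0.7) to (5.3, 3.1), a distance of √(0.4² + 2.4²) ≈ 2.4.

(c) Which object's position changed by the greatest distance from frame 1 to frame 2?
the orange cross

(moved 3.8; next 2.4)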